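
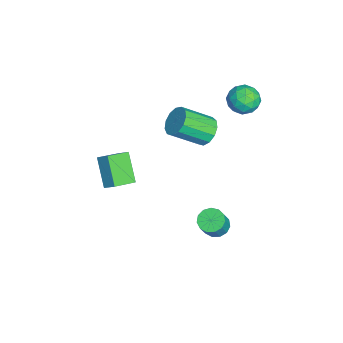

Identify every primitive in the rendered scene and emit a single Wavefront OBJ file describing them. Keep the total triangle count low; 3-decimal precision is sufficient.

v -1.592 -4.396 -2.89
v -2.789 -4.798 -1.621
v -2.381 -3.417 -3.323
v -3.578 -3.819 -2.055
v -1.202 -3.841 -2.345
v -2.399 -4.243 -1.077
v -1.991 -2.862 -2.779
v -3.188 -3.264 -1.51
v -2.927 0.588 0.584
v -2.182 0.454 0.176
v -1.847 -1.062 1.289
v -2.593 -0.928 1.696
v -2.083 0.748 0.548
v -1.748 -0.767 1.661
v -2.253 0.992 0.931
v -1.918 -0.523 2.044
v -2.636 1.108 1.204
v -2.302 -0.408 2.317
v -3.113 1.058 1.279
v -2.778 -0.458 2.392
v -3.53 0.859 1.134
v -3.195 -0.657 2.247
v -3.756 0.574 0.814
v -3.421 -0.942 1.927
v -3.719 0.293 0.421
v -3.384 -1.222 1.534
v -3.431 0.106 0.079
v -3.096 -1.409 1.192
v -2.983 0.072 -0.102
v -2.648 -1.444 1.011
v -2.517 0.202 -0.066
v -2.182 -1.314 1.047
v -3.408 2.743 3.708
v -2.593 2.798 4.071
v -2.887 1.882 2.669
v -2.072 1.937 3.032
v -2.722 1.495 3.457
v -3.044 2.026 4.099
v -2.436 2.654 2.641
v -2.758 3.185 3.283
v -1.992 2.742 3.411
v -2.169 2.026 3.916
v -3.311 2.654 2.824
v -3.488 1.938 3.329
v -3.046 2.846 3.981
v -2.434 1.834 2.759
v -2.816 1.574 3.009
v -2.337 1.606 3.222
v -3.311 2.392 3.998
v -2.832 2.425 4.211
v -2.908 1.659 3.85
v -2.648 2.255 2.529
v -2.169 2.288 2.742
v -3.143 3.074 3.518
v -2.664 3.106 3.731
v -2.572 3.021 2.89
v -2.214 2.845 3.806
v -1.908 2.34 3.195
v -2.122 2.761 2.966
v -2.311 3.073 3.343
v -2.318 2.424 4.103
v -2.012 1.919 3.492
v -2.394 1.659 3.742
v -2.583 1.971 4.119
v -1.965 2.392 3.715
v -3.468 2.761 3.248
v -3.162 2.256 2.637
v -2.897 2.709 2.621
v -3.086 3.021 2.998
v -3.572 2.34 3.545
v -3.266 1.835 2.934
v -3.169 1.607 3.397
v -3.358 1.919 3.774
v -3.515 2.288 3.025
v 2.19 1.16 -1.629
v 2.619 1.671 -1.757
v 3.22 1.432 -0.699
v 2.79 0.92 -0.571
v 2.328 1.821 -1.558
v 2.929 1.582 -0.5
v 1.994 1.762 -1.382
v 2.595 1.523 -0.324
v 1.721 1.511 -1.283
v 2.322 1.272 -0.225
v 1.597 1.149 -1.295
v 2.198 0.91 -0.237
v 1.661 0.79 -1.413
v 2.262 0.551 -0.355
v 1.893 0.548 -1.599
v 2.494 0.309 -0.541
v 2.219 0.501 -1.795
v 2.82 0.262 -0.737
v 2.536 0.662 -1.938
v 3.137 0.423 -0.88
v 2.742 0.982 -1.983
v 3.343 0.743 -0.925
v 2.773 1.358 -1.916
v 3.374 1.119 -0.858
f 2 4 1
f 5 2 1
f 1 4 3
f 3 5 1
f 2 8 4
f 6 2 5
f 6 8 2
f 4 8 3
f 7 5 3
f 3 8 7
f 7 6 5
f 8 6 7
f 10 9 13
f 10 13 11
f 11 13 14
f 11 14 12
f 13 9 15
f 13 15 14
f 14 15 16
f 14 16 12
f 15 9 17
f 15 17 16
f 16 17 18
f 16 18 12
f 17 9 19
f 17 19 18
f 18 19 20
f 18 20 12
f 19 9 21
f 19 21 20
f 20 21 22
f 20 22 12
f 21 9 23
f 21 23 22
f 22 23 24
f 22 24 12
f 23 9 25
f 23 25 24
f 24 25 26
f 24 26 12
f 25 9 27
f 25 27 26
f 26 27 28
f 26 28 12
f 27 9 29
f 27 29 28
f 28 29 30
f 28 30 12
f 29 9 31
f 29 31 30
f 30 31 32
f 30 32 12
f 31 9 10
f 31 10 32
f 32 10 11
f 32 11 12
f 33 70 49
f 70 44 73
f 49 73 38
f 70 73 49
f 33 49 45
f 49 38 50
f 45 50 34
f 49 50 45
f 33 45 54
f 45 34 55
f 54 55 40
f 45 55 54
f 33 54 66
f 54 40 69
f 66 69 43
f 54 69 66
f 33 66 70
f 66 43 74
f 70 74 44
f 66 74 70
f 34 50 61
f 50 38 64
f 61 64 42
f 50 64 61
f 38 73 51
f 73 44 72
f 51 72 37
f 73 72 51
f 44 74 71
f 74 43 67
f 71 67 35
f 74 67 71
f 43 69 68
f 69 40 56
f 68 56 39
f 69 56 68
f 40 55 60
f 55 34 57
f 60 57 41
f 55 57 60
f 36 62 48
f 62 42 63
f 48 63 37
f 62 63 48
f 36 48 46
f 48 37 47
f 46 47 35
f 48 47 46
f 36 46 53
f 46 35 52
f 53 52 39
f 46 52 53
f 36 53 58
f 53 39 59
f 58 59 41
f 53 59 58
f 36 58 62
f 58 41 65
f 62 65 42
f 58 65 62
f 37 63 51
f 63 42 64
f 51 64 38
f 63 64 51
f 35 47 71
f 47 37 72
f 71 72 44
f 47 72 71
f 39 52 68
f 52 35 67
f 68 67 43
f 52 67 68
f 41 59 60
f 59 39 56
f 60 56 40
f 59 56 60
f 42 65 61
f 65 41 57
f 61 57 34
f 65 57 61
f 76 75 79
f 76 79 77
f 77 79 80
f 77 80 78
f 79 75 81
f 79 81 80
f 80 81 82
f 80 82 78
f 81 75 83
f 81 83 82
f 82 83 84
f 82 84 78
f 83 75 85
f 83 85 84
f 84 85 86
f 84 86 78
f 85 75 87
f 85 87 86
f 86 87 88
f 86 88 78
f 87 75 89
f 87 89 88
f 88 89 90
f 88 90 78
f 89 75 91
f 89 91 90
f 90 91 92
f 90 92 78
f 91 75 93
f 91 93 92
f 92 93 94
f 92 94 78
f 93 75 95
f 93 95 94
f 94 95 96
f 94 96 78
f 95 75 97
f 95 97 96
f 96 97 98
f 96 98 78
f 97 75 76
f 97 76 98
f 98 76 77
f 98 77 78



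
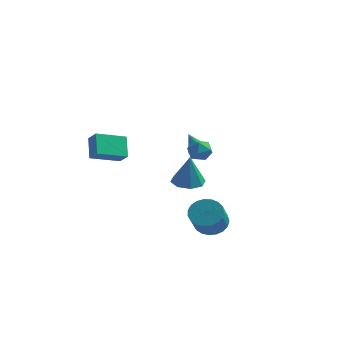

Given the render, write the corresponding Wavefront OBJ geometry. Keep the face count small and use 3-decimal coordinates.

v -1.856 3.21 -1.042
v -1.12 3.778 -1.062
v -1.544 2.87 0.842
v -1.724 4.119 -0.9
v -2.405 3.927 -0.822
v -2.764 3.315 -0.873
v -2.592 2.641 -1.023
v -1.988 2.3 -1.184
v -1.307 2.492 -1.262
v -0.948 3.104 -1.212
v 2.33 -3.064 3.986
v 2.971 -3.235 3.784
v 2.109 -4.145 4.196
v 2.75 -4.316 3.994
v 2.655 -3.959 4.582
v 2.792 -3.291 4.452
v 2.288 -4.089 3.528
v 2.425 -3.421 3.398
v 2.946 -3.868 3.501
v 3.172 -3.788 4.152
v 1.908 -3.592 3.828
v 2.134 -3.512 4.479
v 0.84 -0.634 2.85
v 1.138 -0.192 3.021
v 0.24 -0.586 3.77
v 0.894 -0.077 2.856
v 0.634 -0.139 2.689
v 0.439 -0.359 2.573
v 0.371 -0.665 2.545
v 0.453 -0.963 2.614
v 0.657 -1.155 2.758
v 0.92 -1.183 2.93
v 1.157 -1.036 3.078
v 1.294 -0.762 3.153
v 1.287 -0.447 3.131
v -4.827 -1.818 3.036
v -4.194 -2.124 3.549
v -3.832 -0.499 2.595
v -3.199 -0.805 3.108
v -4.321 -2.555 1.972
v -3.688 -2.861 2.485
v -3.326 -1.236 1.531
v -2.693 -1.542 2.044
v 2.139 -1.738 -1.473
v 2.494 -1.126 -0.916
v 2.835 -2.33 0.19
v 2.481 -2.942 -0.367
v 2.135 -1.13 -0.81
v 2.476 -2.334 0.296
v 1.777 -1.239 -0.818
v 2.118 -2.443 0.288
v 1.482 -1.434 -0.939
v 1.823 -2.638 0.167
v 1.3 -1.682 -1.153
v 1.641 -2.886 -0.047
v 1.264 -1.939 -1.422
v 1.605 -3.143 -0.316
v 1.379 -2.162 -1.7
v 1.72 -3.366 -0.594
v 1.625 -2.312 -1.939
v 1.966 -3.515 -0.832
v 1.961 -2.362 -2.097
v 2.302 -3.566 -0.991
v 2.327 -2.304 -2.147
v 2.668 -3.508 -1.041
v 2.661 -2.149 -2.081
v 3.002 -3.353 -0.975
v 2.905 -1.922 -1.91
v 3.246 -3.126 -0.803
v 3.016 -1.664 -1.663
v 3.357 -2.868 -0.557
v 2.976 -1.418 -1.383
v 3.317 -2.622 -0.277
v 2.791 -1.228 -1.119
v 3.132 -2.432 -0.013
f 2 1 4
f 2 4 3
f 4 1 5
f 4 5 3
f 5 1 6
f 5 6 3
f 6 1 7
f 6 7 3
f 7 1 8
f 7 8 3
f 8 1 9
f 8 9 3
f 9 1 10
f 9 10 3
f 10 1 2
f 10 2 3
f 11 22 16
f 11 16 12
f 11 12 18
f 11 18 21
f 11 21 22
f 12 16 20
f 16 22 15
f 22 21 13
f 21 18 17
f 18 12 19
f 14 20 15
f 14 15 13
f 14 13 17
f 14 17 19
f 14 19 20
f 15 20 16
f 13 15 22
f 17 13 21
f 19 17 18
f 20 19 12
f 24 23 26
f 24 26 25
f 26 23 27
f 26 27 25
f 27 23 28
f 27 28 25
f 28 23 29
f 28 29 25
f 29 23 30
f 29 30 25
f 30 23 31
f 30 31 25
f 31 23 32
f 31 32 25
f 32 23 33
f 32 33 25
f 33 23 34
f 33 34 25
f 34 23 35
f 34 35 25
f 35 23 24
f 35 24 25
f 37 39 36
f 40 37 36
f 36 39 38
f 38 40 36
f 37 43 39
f 41 37 40
f 41 43 37
f 39 43 38
f 42 40 38
f 38 43 42
f 42 41 40
f 43 41 42
f 45 44 48
f 45 48 46
f 46 48 49
f 46 49 47
f 48 44 50
f 48 50 49
f 49 50 51
f 49 51 47
f 50 44 52
f 50 52 51
f 51 52 53
f 51 53 47
f 52 44 54
f 52 54 53
f 53 54 55
f 53 55 47
f 54 44 56
f 54 56 55
f 55 56 57
f 55 57 47
f 56 44 58
f 56 58 57
f 57 58 59
f 57 59 47
f 58 44 60
f 58 60 59
f 59 60 61
f 59 61 47
f 60 44 62
f 60 62 61
f 61 62 63
f 61 63 47
f 62 44 64
f 62 64 63
f 63 64 65
f 63 65 47
f 64 44 66
f 64 66 65
f 65 66 67
f 65 67 47
f 66 44 68
f 66 68 67
f 67 68 69
f 67 69 47
f 68 44 70
f 68 70 69
f 69 70 71
f 69 71 47
f 70 44 72
f 70 72 71
f 71 72 73
f 71 73 47
f 72 44 74
f 72 74 73
f 73 74 75
f 73 75 47
f 74 44 45
f 74 45 75
f 75 45 46
f 75 46 47



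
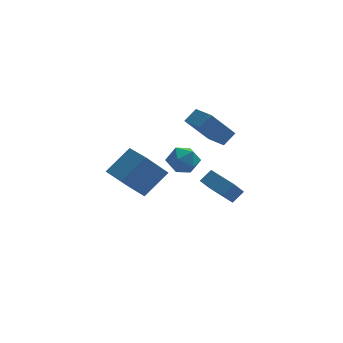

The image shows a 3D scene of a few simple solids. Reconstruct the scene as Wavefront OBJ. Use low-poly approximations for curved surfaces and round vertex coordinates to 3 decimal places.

v 0.672 3.886 -2.495
v 1.269 4.271 -1.878
v 1.204 4.651 -3.486
v 1.801 5.035 -2.869
v 1.879 2.585 -2.851
v 2.476 2.969 -2.234
v 2.411 3.349 -3.842
v 3.008 3.734 -3.225
v 1.101 1.426 1.96
v -0.116 0.807 3.555
v 1.681 1.891 2.583
v 0.464 1.271 4.179
v 1.876 0.269 2.101
v 0.659 -0.351 3.697
v 2.456 0.733 2.725
v 1.239 0.114 4.32
v -0.61 -2.566 1.941
v 0.135 -2.084 2.203
v -0.395 -3.516 3.077
v 0.35 -3.034 3.339
v -0.494 -2.667 3.43
v -0.627 -2.079 2.728
v 0.367 -3.521 2.552
v 0.234 -2.933 1.85
v 0.739 -2.674 2.581
v 0.207 -2.146 3.123
v -0.467 -3.454 2.157
v -0.999 -2.926 2.699
v -2.96 0.651 -1.176
v -4.083 0.031 0.266
v -1.774 1.462 0.098
v -2.897 0.842 1.539
v -2.103 -0.722 -1.099
v -3.226 -1.342 0.342
v -0.917 0.089 0.174
v -2.04 -0.531 1.616
f 2 4 1
f 5 2 1
f 1 4 3
f 3 5 1
f 2 8 4
f 6 2 5
f 6 8 2
f 4 8 3
f 7 5 3
f 3 8 7
f 7 6 5
f 8 6 7
f 10 12 9
f 13 10 9
f 9 12 11
f 11 13 9
f 10 16 12
f 14 10 13
f 14 16 10
f 12 16 11
f 15 13 11
f 11 16 15
f 15 14 13
f 16 14 15
f 17 28 22
f 17 22 18
f 17 18 24
f 17 24 27
f 17 27 28
f 18 22 26
f 22 28 21
f 28 27 19
f 27 24 23
f 24 18 25
f 20 26 21
f 20 21 19
f 20 19 23
f 20 23 25
f 20 25 26
f 21 26 22
f 19 21 28
f 23 19 27
f 25 23 24
f 26 25 18
f 30 32 29
f 33 30 29
f 29 32 31
f 31 33 29
f 30 36 32
f 34 30 33
f 34 36 30
f 32 36 31
f 35 33 31
f 31 36 35
f 35 34 33
f 36 34 35



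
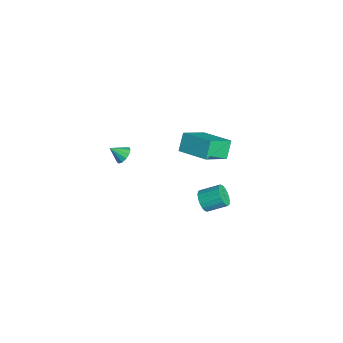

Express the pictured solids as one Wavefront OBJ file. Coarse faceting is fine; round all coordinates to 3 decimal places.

v 2.951 2.422 2.726
v 3.675 0.999 3.847
v 2.327 2.856 3.68
v 3.05 1.433 4.801
v 4.47 3.567 3.199
v 5.193 2.144 4.32
v 3.845 4.001 4.153
v 4.569 2.578 5.274
v 1.898 2.979 -3.687
v 2.507 3.038 -4.121
v 2.83 4.22 -3.508
v 2.222 4.161 -3.073
v 2.272 3.195 -4.3
v 2.596 4.377 -3.686
v 1.964 3.309 -4.357
v 2.287 4.491 -3.743
v 1.643 3.358 -4.281
v 1.966 4.54 -3.668
v 1.372 3.332 -4.088
v 1.695 4.513 -3.474
v 1.205 3.236 -3.815
v 1.529 4.417 -3.202
v 1.176 3.089 -3.517
v 1.499 4.27 -2.903
v 1.29 2.92 -3.252
v 1.613 4.102 -2.639
v 1.524 2.763 -3.074
v 1.848 3.945 -2.46
v 1.833 2.649 -3.017
v 2.156 3.831 -2.403
v 2.154 2.6 -3.092
v 2.477 3.782 -2.479
v 2.425 2.627 -3.286
v 2.748 3.808 -2.672
v 2.591 2.723 -3.558
v 2.915 3.904 -2.945
v 2.621 2.87 -3.857
v 2.944 4.051 -3.243
v -0.474 -1.209 -0.367
v -0.099 -0.963 0.075
v -0.746 -1.971 0.287
v -0.418 -0.812 0.119
v -0.754 -0.787 0.008
v -1.002 -0.897 -0.222
v -1.082 -1.105 -0.498
v -0.969 -1.347 -0.732
v -0.699 -1.545 -0.851
v -0.358 -1.636 -0.816
v -0.054 -1.592 -0.638
v 0.117 -1.427 -0.375
v 0.1 -1.192 -0.109
f 2 4 1
f 5 2 1
f 1 4 3
f 3 5 1
f 2 8 4
f 6 2 5
f 6 8 2
f 4 8 3
f 7 5 3
f 3 8 7
f 7 6 5
f 8 6 7
f 10 9 13
f 10 13 11
f 11 13 14
f 11 14 12
f 13 9 15
f 13 15 14
f 14 15 16
f 14 16 12
f 15 9 17
f 15 17 16
f 16 17 18
f 16 18 12
f 17 9 19
f 17 19 18
f 18 19 20
f 18 20 12
f 19 9 21
f 19 21 20
f 20 21 22
f 20 22 12
f 21 9 23
f 21 23 22
f 22 23 24
f 22 24 12
f 23 9 25
f 23 25 24
f 24 25 26
f 24 26 12
f 25 9 27
f 25 27 26
f 26 27 28
f 26 28 12
f 27 9 29
f 27 29 28
f 28 29 30
f 28 30 12
f 29 9 31
f 29 31 30
f 30 31 32
f 30 32 12
f 31 9 33
f 31 33 32
f 32 33 34
f 32 34 12
f 33 9 35
f 33 35 34
f 34 35 36
f 34 36 12
f 35 9 37
f 35 37 36
f 36 37 38
f 36 38 12
f 37 9 10
f 37 10 38
f 38 10 11
f 38 11 12
f 40 39 42
f 40 42 41
f 42 39 43
f 42 43 41
f 43 39 44
f 43 44 41
f 44 39 45
f 44 45 41
f 45 39 46
f 45 46 41
f 46 39 47
f 46 47 41
f 47 39 48
f 47 48 41
f 48 39 49
f 48 49 41
f 49 39 50
f 49 50 41
f 50 39 51
f 50 51 41
f 51 39 40
f 51 40 41



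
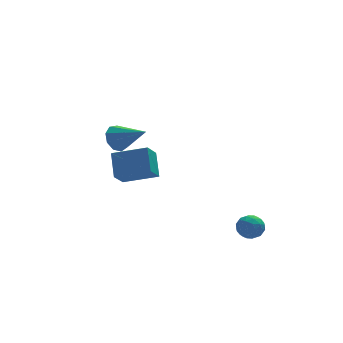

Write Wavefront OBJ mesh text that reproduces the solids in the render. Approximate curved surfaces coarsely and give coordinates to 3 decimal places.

v -3.898 -0.033 2.956
v -3.236 0.379 2.643
v -2.702 -1.247 3.884
v -3.392 0.61 3.145
v -3.784 0.54 3.559
v -4.23 0.202 3.691
v -4.52 -0.246 3.479
v -4.519 -0.595 3.022
v -4.227 -0.68 2.534
v -3.781 -0.463 2.244
v -3.39 -0.045 2.287
v 1.959 -2.563 -2.13
v 2.682 -2.783 -2.315
v 1.538 -3.717 -2.405
v 2.261 -3.937 -2.59
v 2.079 -3.785 -1.849
v 2.339 -3.071 -1.679
v 1.881 -3.429 -3.041
v 2.141 -2.715 -2.871
v 2.634 -3.318 -2.878
v 2.756 -3.538 -2.142
v 1.464 -2.962 -2.578
v 1.586 -3.182 -1.842
v 2.358 -2.572 -2.198
v 1.862 -3.928 -2.522
v 1.755 -3.839 -2.086
v 2.18 -3.968 -2.195
v 2.156 -2.741 -1.824
v 2.581 -2.87 -1.934
v 2.226 -3.459 -1.66
v 1.639 -3.63 -2.786
v 2.064 -3.759 -2.896
v 2.04 -2.532 -2.525
v 2.465 -2.661 -2.634
v 1.994 -3.041 -3.06
v 2.754 -3.015 -2.638
v 2.507 -3.693 -2.8
v 2.283 -3.395 -3.065
v 2.436 -2.975 -2.965
v 2.826 -3.145 -2.206
v 2.578 -3.823 -2.367
v 2.471 -3.733 -1.932
v 2.624 -3.314 -1.832
v 2.798 -3.459 -2.537
v 1.642 -2.677 -2.353
v 1.394 -3.355 -2.514
v 1.596 -3.186 -2.888
v 1.749 -2.767 -2.788
v 1.713 -2.807 -1.92
v 1.466 -3.485 -2.082
v 1.784 -3.525 -1.755
v 1.937 -3.105 -1.655
v 1.422 -3.041 -2.183
v -1.829 1.763 -0.586
v -1.741 2.922 0.556
v -3.611 2.466 -1.162
v -3.523 3.625 -0.02
v -1.197 2.615 -1.5
v -1.109 3.774 -0.358
v -2.979 3.318 -2.076
v -2.891 4.477 -0.934
f 2 1 4
f 2 4 3
f 4 1 5
f 4 5 3
f 5 1 6
f 5 6 3
f 6 1 7
f 6 7 3
f 7 1 8
f 7 8 3
f 8 1 9
f 8 9 3
f 9 1 10
f 9 10 3
f 10 1 11
f 10 11 3
f 11 1 2
f 11 2 3
f 12 49 28
f 49 23 52
f 28 52 17
f 49 52 28
f 12 28 24
f 28 17 29
f 24 29 13
f 28 29 24
f 12 24 33
f 24 13 34
f 33 34 19
f 24 34 33
f 12 33 45
f 33 19 48
f 45 48 22
f 33 48 45
f 12 45 49
f 45 22 53
f 49 53 23
f 45 53 49
f 13 29 40
f 29 17 43
f 40 43 21
f 29 43 40
f 17 52 30
f 52 23 51
f 30 51 16
f 52 51 30
f 23 53 50
f 53 22 46
f 50 46 14
f 53 46 50
f 22 48 47
f 48 19 35
f 47 35 18
f 48 35 47
f 19 34 39
f 34 13 36
f 39 36 20
f 34 36 39
f 15 41 27
f 41 21 42
f 27 42 16
f 41 42 27
f 15 27 25
f 27 16 26
f 25 26 14
f 27 26 25
f 15 25 32
f 25 14 31
f 32 31 18
f 25 31 32
f 15 32 37
f 32 18 38
f 37 38 20
f 32 38 37
f 15 37 41
f 37 20 44
f 41 44 21
f 37 44 41
f 16 42 30
f 42 21 43
f 30 43 17
f 42 43 30
f 14 26 50
f 26 16 51
f 50 51 23
f 26 51 50
f 18 31 47
f 31 14 46
f 47 46 22
f 31 46 47
f 20 38 39
f 38 18 35
f 39 35 19
f 38 35 39
f 21 44 40
f 44 20 36
f 40 36 13
f 44 36 40
f 55 57 54
f 58 55 54
f 54 57 56
f 56 58 54
f 55 61 57
f 59 55 58
f 59 61 55
f 57 61 56
f 60 58 56
f 56 61 60
f 60 59 58
f 61 59 60



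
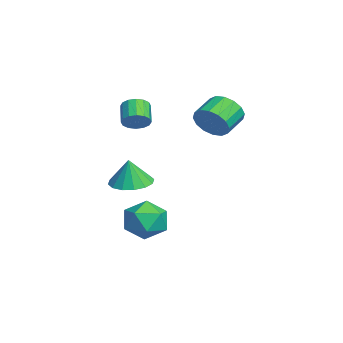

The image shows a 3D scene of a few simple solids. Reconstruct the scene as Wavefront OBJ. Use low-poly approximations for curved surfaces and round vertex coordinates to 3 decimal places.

v 3.345 -3.868 -0.815
v 4.201 -3.842 -0.894
v 3.455 -3.972 0.335
v 4.077 -3.417 -0.844
v 3.757 -3.114 -0.786
v 3.326 -3.012 -0.736
v 2.901 -3.14 -0.707
v 2.594 -3.463 -0.707
v 2.489 -3.895 -0.736
v 2.614 -4.319 -0.786
v 2.934 -4.623 -0.844
v 3.365 -4.725 -0.894
v 3.79 -4.597 -0.923
v 4.096 -4.273 -0.923
v 1.858 -2.379 -3.02
v 2.571 -2.45 -3.716
v 1.809 -3.99 -2.904
v 2.522 -4.061 -3.6
v 2.741 -3.694 -2.698
v 2.771 -2.698 -2.769
v 1.609 -3.742 -3.851
v 1.639 -2.746 -3.922
v 2.417 -3.293 -4.23
v 3.116 -3.263 -3.517
v 1.264 -3.177 -3.103
v 1.963 -3.147 -2.39
v -1.05 -3.229 0.678
v -0.762 -3.545 1.099
v -1.583 -3.487 1.703
v -1.87 -3.171 1.282
v -0.695 -3.249 1.162
v -1.515 -3.19 1.765
v -0.723 -2.947 1.095
v -1.543 -2.888 1.698
v -0.839 -2.72 0.916
v -1.659 -2.662 1.52
v -1.011 -2.631 0.674
v -1.831 -2.572 1.277
v -1.193 -2.701 0.432
v -2.013 -2.643 1.036
v -1.337 -2.913 0.257
v -2.158 -2.855 0.861
v -1.405 -3.21 0.195
v -2.225 -3.151 0.798
v -1.377 -3.512 0.262
v -2.197 -3.453 0.865
v -1.261 -3.738 0.44
v -2.081 -3.68 1.044
v -1.089 -3.828 0.683
v -1.909 -3.769 1.286
v -0.907 -3.757 0.924
v -1.727 -3.699 1.528
v 0.163 -0.449 0.926
v 0.715 -0.242 1.511
v -0.052 0.476 1.979
v -0.603 0.269 1.394
v 0.781 0.038 1.191
v 0.014 0.756 1.659
v 0.682 0.187 0.801
v -0.085 0.905 1.269
v 0.444 0.165 0.444
v -0.323 0.883 0.912
v 0.131 -0.021 0.216
v -0.636 0.697 0.684
v -0.174 -0.321 0.178
v -0.94 0.396 0.646
v -0.388 -0.656 0.341
v -1.155 0.062 0.809
v -0.454 -0.936 0.661
v -1.221 -0.218 1.129
v -0.355 -1.085 1.051
v -1.122 -0.367 1.519
v -0.117 -1.063 1.408
v -0.884 -0.345 1.876
v 0.196 -0.877 1.636
v -0.571 -0.159 2.104
v 0.5 -0.576 1.674
v -0.266 0.141 2.142
f 2 1 4
f 2 4 3
f 4 1 5
f 4 5 3
f 5 1 6
f 5 6 3
f 6 1 7
f 6 7 3
f 7 1 8
f 7 8 3
f 8 1 9
f 8 9 3
f 9 1 10
f 9 10 3
f 10 1 11
f 10 11 3
f 11 1 12
f 11 12 3
f 12 1 13
f 12 13 3
f 13 1 14
f 13 14 3
f 14 1 2
f 14 2 3
f 15 26 20
f 15 20 16
f 15 16 22
f 15 22 25
f 15 25 26
f 16 20 24
f 20 26 19
f 26 25 17
f 25 22 21
f 22 16 23
f 18 24 19
f 18 19 17
f 18 17 21
f 18 21 23
f 18 23 24
f 19 24 20
f 17 19 26
f 21 17 25
f 23 21 22
f 24 23 16
f 28 27 31
f 28 31 29
f 29 31 32
f 29 32 30
f 31 27 33
f 31 33 32
f 32 33 34
f 32 34 30
f 33 27 35
f 33 35 34
f 34 35 36
f 34 36 30
f 35 27 37
f 35 37 36
f 36 37 38
f 36 38 30
f 37 27 39
f 37 39 38
f 38 39 40
f 38 40 30
f 39 27 41
f 39 41 40
f 40 41 42
f 40 42 30
f 41 27 43
f 41 43 42
f 42 43 44
f 42 44 30
f 43 27 45
f 43 45 44
f 44 45 46
f 44 46 30
f 45 27 47
f 45 47 46
f 46 47 48
f 46 48 30
f 47 27 49
f 47 49 48
f 48 49 50
f 48 50 30
f 49 27 51
f 49 51 50
f 50 51 52
f 50 52 30
f 51 27 28
f 51 28 52
f 52 28 29
f 52 29 30
f 54 53 57
f 54 57 55
f 55 57 58
f 55 58 56
f 57 53 59
f 57 59 58
f 58 59 60
f 58 60 56
f 59 53 61
f 59 61 60
f 60 61 62
f 60 62 56
f 61 53 63
f 61 63 62
f 62 63 64
f 62 64 56
f 63 53 65
f 63 65 64
f 64 65 66
f 64 66 56
f 65 53 67
f 65 67 66
f 66 67 68
f 66 68 56
f 67 53 69
f 67 69 68
f 68 69 70
f 68 70 56
f 69 53 71
f 69 71 70
f 70 71 72
f 70 72 56
f 71 53 73
f 71 73 72
f 72 73 74
f 72 74 56
f 73 53 75
f 73 75 74
f 74 75 76
f 74 76 56
f 75 53 77
f 75 77 76
f 76 77 78
f 76 78 56
f 77 53 54
f 77 54 78
f 78 54 55
f 78 55 56



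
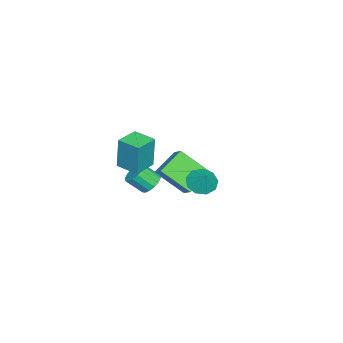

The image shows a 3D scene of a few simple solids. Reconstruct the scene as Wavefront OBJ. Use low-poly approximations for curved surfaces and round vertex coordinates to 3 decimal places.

v 2.857 -2.108 0.995
v 2.879 -2.01 2.742
v 3.266 -1.014 0.928
v 3.288 -0.916 2.675
v 3.972 -2.524 1.005
v 3.994 -2.426 2.752
v 4.381 -1.43 0.938
v 4.403 -1.332 2.685
v 0.089 -2.136 -2.732
v 0.736 -2.013 -2.775
v 0.938 -2.801 -1.991
v 0.291 -2.924 -1.948
v 0.622 -1.801 -2.532
v 0.824 -2.589 -1.748
v 0.364 -1.679 -2.343
v 0.566 -2.467 -1.559
v 0.034 -1.679 -2.259
v 0.235 -2.468 -1.475
v -0.283 -1.802 -2.301
v -0.081 -2.59 -1.517
v -0.499 -2.014 -2.458
v -0.297 -2.802 -1.674
v -0.558 -2.259 -2.689
v -0.356 -3.047 -1.905
v -0.444 -2.471 -2.932
v -0.242 -3.259 -2.148
v -0.186 -2.593 -3.121
v 0.016 -3.381 -2.337
v 0.145 -2.592 -3.205
v 0.346 -3.381 -2.421
v 0.461 -2.47 -3.163
v 0.663 -3.258 -2.379
v 0.677 -2.258 -3.006
v 0.879 -3.046 -2.222
v -2.306 -1.22 -4.826
v -2.297 -2.738 -3.586
v -3.545 -0.574 -4.025
v -3.536 -2.092 -2.786
v -1.584 -0.668 -4.154
v -1.575 -2.186 -2.915
v -2.823 -0.022 -3.354
v -2.814 -1.54 -2.114
v 2.626 1.121 -0.238
v 3.283 1.002 -0.621
v 3.154 1.479 0.558
v 3.102 1.487 -0.719
v 2.698 1.8 -0.592
v 2.26 1.796 -0.299
v 1.994 1.475 0.022
v 2.023 0.989 0.222
v 2.334 0.564 0.207
v 2.782 0.4 -0.016
v 3.157 0.573 -0.343
f 2 4 1
f 5 2 1
f 1 4 3
f 3 5 1
f 2 8 4
f 6 2 5
f 6 8 2
f 4 8 3
f 7 5 3
f 3 8 7
f 7 6 5
f 8 6 7
f 10 9 13
f 10 13 11
f 11 13 14
f 11 14 12
f 13 9 15
f 13 15 14
f 14 15 16
f 14 16 12
f 15 9 17
f 15 17 16
f 16 17 18
f 16 18 12
f 17 9 19
f 17 19 18
f 18 19 20
f 18 20 12
f 19 9 21
f 19 21 20
f 20 21 22
f 20 22 12
f 21 9 23
f 21 23 22
f 22 23 24
f 22 24 12
f 23 9 25
f 23 25 24
f 24 25 26
f 24 26 12
f 25 9 27
f 25 27 26
f 26 27 28
f 26 28 12
f 27 9 29
f 27 29 28
f 28 29 30
f 28 30 12
f 29 9 31
f 29 31 30
f 30 31 32
f 30 32 12
f 31 9 33
f 31 33 32
f 32 33 34
f 32 34 12
f 33 9 10
f 33 10 34
f 34 10 11
f 34 11 12
f 36 38 35
f 39 36 35
f 35 38 37
f 37 39 35
f 36 42 38
f 40 36 39
f 40 42 36
f 38 42 37
f 41 39 37
f 37 42 41
f 41 40 39
f 42 40 41
f 44 43 46
f 44 46 45
f 46 43 47
f 46 47 45
f 47 43 48
f 47 48 45
f 48 43 49
f 48 49 45
f 49 43 50
f 49 50 45
f 50 43 51
f 50 51 45
f 51 43 52
f 51 52 45
f 52 43 53
f 52 53 45
f 53 43 44
f 53 44 45



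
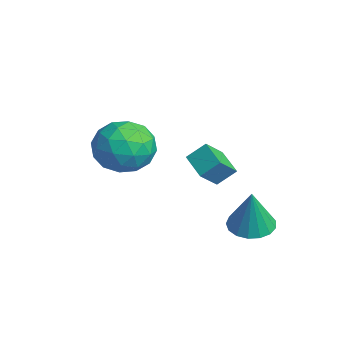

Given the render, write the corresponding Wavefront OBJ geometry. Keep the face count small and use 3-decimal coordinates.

v 1.588 3.021 -0.971
v 2.324 3.422 -1.112
v 2.012 2.859 0.771
v 2.066 3.723 -1.021
v 1.698 3.863 -0.919
v 1.305 3.81 -0.828
v 0.976 3.576 -0.771
v 0.789 3.215 -0.759
v 0.784 2.81 -0.795
v 0.964 2.453 -0.872
v 1.287 2.227 -0.972
v 1.679 2.182 -1.071
v 2.05 2.33 -1.148
v 2.316 2.636 -1.184
v 2.415 3.03 -1.171
v -3.246 2.943 -0.708
v -2.863 2.181 0.064
v -3.116 3.644 -0.08
v -2.733 2.882 0.691
v -2.127 3.098 -1.111
v -1.744 2.336 -0.34
v -1.997 3.799 -0.484
v -1.614 3.037 0.288
v -1.642 -0.357 2.559
v -0.686 0.331 2.538
v -0.594 -1.831 1.962
v 0.362 -1.143 1.941
v -0.128 -1.439 2.97
v -0.776 -0.527 3.339
v -0.504 -0.973 1.161
v -1.152 -0.061 1.53
v 0.017 -0.049 1.674
v 0.249 -0.337 2.792
v -1.529 -1.163 1.708
v -1.297 -1.451 2.826
v -1.256 0.117 2.601
v -0.024 -1.617 1.899
v -0.312 -1.79 2.504
v 0.25 -1.386 2.491
v -1.309 -0.388 3.072
v -0.747 0.016 3.06
v -0.419 -1.024 3.313
v -0.533 -1.516 1.44
v 0.029 -1.112 1.428
v -1.53 -0.114 2.009
v -0.968 0.29 1.996
v -0.861 -0.476 1.187
v -0.281 0.297 2.081
v 0.335 -0.569 1.73
v -0.174 -0.469 1.271
v -0.555 0.067 1.488
v -0.145 0.128 2.738
v 0.472 -0.739 2.387
v 0.183 -0.912 2.992
v -0.197 -0.377 3.209
v 0.269 -0.096 2.23
v -1.752 -0.761 2.113
v -1.135 -1.628 1.762
v -1.083 -1.123 1.291
v -1.463 -0.588 1.508
v -1.615 -0.931 2.77
v -0.999 -1.797 2.419
v -0.725 -1.567 3.012
v -1.106 -1.031 3.229
v -1.549 -1.404 2.27
f 2 1 4
f 2 4 3
f 4 1 5
f 4 5 3
f 5 1 6
f 5 6 3
f 6 1 7
f 6 7 3
f 7 1 8
f 7 8 3
f 8 1 9
f 8 9 3
f 9 1 10
f 9 10 3
f 10 1 11
f 10 11 3
f 11 1 12
f 11 12 3
f 12 1 13
f 12 13 3
f 13 1 14
f 13 14 3
f 14 1 15
f 14 15 3
f 15 1 2
f 15 2 3
f 17 19 16
f 20 17 16
f 16 19 18
f 18 20 16
f 17 23 19
f 21 17 20
f 21 23 17
f 19 23 18
f 22 20 18
f 18 23 22
f 22 21 20
f 23 21 22
f 24 61 40
f 61 35 64
f 40 64 29
f 61 64 40
f 24 40 36
f 40 29 41
f 36 41 25
f 40 41 36
f 24 36 45
f 36 25 46
f 45 46 31
f 36 46 45
f 24 45 57
f 45 31 60
f 57 60 34
f 45 60 57
f 24 57 61
f 57 34 65
f 61 65 35
f 57 65 61
f 25 41 52
f 41 29 55
f 52 55 33
f 41 55 52
f 29 64 42
f 64 35 63
f 42 63 28
f 64 63 42
f 35 65 62
f 65 34 58
f 62 58 26
f 65 58 62
f 34 60 59
f 60 31 47
f 59 47 30
f 60 47 59
f 31 46 51
f 46 25 48
f 51 48 32
f 46 48 51
f 27 53 39
f 53 33 54
f 39 54 28
f 53 54 39
f 27 39 37
f 39 28 38
f 37 38 26
f 39 38 37
f 27 37 44
f 37 26 43
f 44 43 30
f 37 43 44
f 27 44 49
f 44 30 50
f 49 50 32
f 44 50 49
f 27 49 53
f 49 32 56
f 53 56 33
f 49 56 53
f 28 54 42
f 54 33 55
f 42 55 29
f 54 55 42
f 26 38 62
f 38 28 63
f 62 63 35
f 38 63 62
f 30 43 59
f 43 26 58
f 59 58 34
f 43 58 59
f 32 50 51
f 50 30 47
f 51 47 31
f 50 47 51
f 33 56 52
f 56 32 48
f 52 48 25
f 56 48 52



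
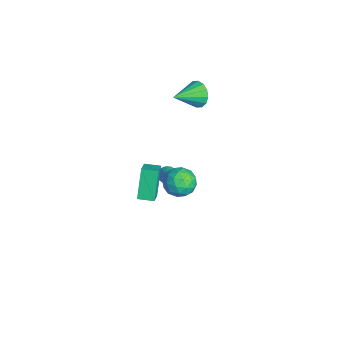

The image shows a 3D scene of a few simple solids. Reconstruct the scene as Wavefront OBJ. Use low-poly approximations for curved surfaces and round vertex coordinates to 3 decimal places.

v -1.975 2.341 -2.508
v -1.582 2.352 -2.878
v -1.165 2.179 -1.652
v -1.613 2.618 -2.798
v -1.742 2.809 -2.641
v -1.932 2.876 -2.447
v -2.135 2.799 -2.271
v -2.294 2.599 -2.157
v -2.368 2.33 -2.138
v -2.337 2.064 -2.218
v -2.209 1.872 -2.376
v -2.018 1.806 -2.569
v -1.816 1.883 -2.746
v -1.656 2.083 -2.859
v -3.397 4.139 2.894
v -2.98 4.028 2.173
v -2.703 2.761 3.506
v -2.717 4.271 2.419
v -2.635 4.478 2.792
v -2.758 4.594 3.193
v -3.052 4.589 3.513
v -3.438 4.462 3.668
v -3.814 4.25 3.615
v -4.077 4.007 3.368
v -4.159 3.8 2.995
v -4.036 3.684 2.594
v -3.742 3.689 2.274
v -3.356 3.815 2.12
v -0.947 0.962 -0.175
v 0.011 0.686 0.436
v -0.679 1.81 -0.212
v 0.279 1.534 0.399
v -0.039 0.606 -1.759
v 0.919 0.33 -1.148
v 0.229 1.454 -1.796
v 1.187 1.178 -1.185
v 3.217 2.438 2.177
v 4.036 2.671 2.482
v 3.064 1.509 3.298
v 3.883 1.742 3.603
v 3.202 2.336 3.637
v 3.297 2.91 2.944
v 3.803 1.27 2.836
v 3.898 1.844 2.143
v 4.398 1.949 2.889
v 4.027 2.608 3.384
v 3.073 1.572 2.396
v 2.702 2.231 2.891
v 3.64 2.636 2.231
v 3.46 1.544 3.549
v 3.06 1.893 3.569
v 3.541 2.03 3.748
v 3.205 2.776 2.503
v 3.687 2.913 2.682
v 3.196 2.717 3.361
v 3.413 1.267 3.098
v 3.895 1.404 3.277
v 3.559 2.15 2.032
v 4.04 2.287 2.211
v 3.904 1.463 2.419
v 4.334 2.348 2.65
v 4.244 1.803 3.308
v 4.198 1.525 2.858
v 4.253 1.862 2.451
v 4.116 2.736 2.941
v 4.026 2.19 3.599
v 3.625 2.539 3.62
v 3.681 2.876 3.213
v 4.329 2.311 3.18
v 3.074 1.99 2.181
v 2.984 1.444 2.839
v 3.419 1.304 2.567
v 3.475 1.641 2.16
v 2.856 2.377 2.472
v 2.766 1.832 3.13
v 2.847 2.318 3.329
v 2.902 2.655 2.922
v 2.771 1.869 2.6
f 2 1 4
f 2 4 3
f 4 1 5
f 4 5 3
f 5 1 6
f 5 6 3
f 6 1 7
f 6 7 3
f 7 1 8
f 7 8 3
f 8 1 9
f 8 9 3
f 9 1 10
f 9 10 3
f 10 1 11
f 10 11 3
f 11 1 12
f 11 12 3
f 12 1 13
f 12 13 3
f 13 1 14
f 13 14 3
f 14 1 2
f 14 2 3
f 16 15 18
f 16 18 17
f 18 15 19
f 18 19 17
f 19 15 20
f 19 20 17
f 20 15 21
f 20 21 17
f 21 15 22
f 21 22 17
f 22 15 23
f 22 23 17
f 23 15 24
f 23 24 17
f 24 15 25
f 24 25 17
f 25 15 26
f 25 26 17
f 26 15 27
f 26 27 17
f 27 15 28
f 27 28 17
f 28 15 16
f 28 16 17
f 30 32 29
f 33 30 29
f 29 32 31
f 31 33 29
f 30 36 32
f 34 30 33
f 34 36 30
f 32 36 31
f 35 33 31
f 31 36 35
f 35 34 33
f 36 34 35
f 37 74 53
f 74 48 77
f 53 77 42
f 74 77 53
f 37 53 49
f 53 42 54
f 49 54 38
f 53 54 49
f 37 49 58
f 49 38 59
f 58 59 44
f 49 59 58
f 37 58 70
f 58 44 73
f 70 73 47
f 58 73 70
f 37 70 74
f 70 47 78
f 74 78 48
f 70 78 74
f 38 54 65
f 54 42 68
f 65 68 46
f 54 68 65
f 42 77 55
f 77 48 76
f 55 76 41
f 77 76 55
f 48 78 75
f 78 47 71
f 75 71 39
f 78 71 75
f 47 73 72
f 73 44 60
f 72 60 43
f 73 60 72
f 44 59 64
f 59 38 61
f 64 61 45
f 59 61 64
f 40 66 52
f 66 46 67
f 52 67 41
f 66 67 52
f 40 52 50
f 52 41 51
f 50 51 39
f 52 51 50
f 40 50 57
f 50 39 56
f 57 56 43
f 50 56 57
f 40 57 62
f 57 43 63
f 62 63 45
f 57 63 62
f 40 62 66
f 62 45 69
f 66 69 46
f 62 69 66
f 41 67 55
f 67 46 68
f 55 68 42
f 67 68 55
f 39 51 75
f 51 41 76
f 75 76 48
f 51 76 75
f 43 56 72
f 56 39 71
f 72 71 47
f 56 71 72
f 45 63 64
f 63 43 60
f 64 60 44
f 63 60 64
f 46 69 65
f 69 45 61
f 65 61 38
f 69 61 65



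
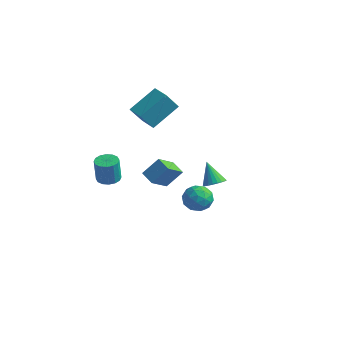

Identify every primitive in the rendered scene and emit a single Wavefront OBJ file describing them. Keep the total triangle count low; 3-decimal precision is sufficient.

v -3.591 -1.34 0.378
v -3.007 -0.904 0.425
v -3.045 -1.024 1.99
v -3.629 -1.46 1.942
v -3.305 -0.671 0.436
v -3.342 -0.791 2.001
v -3.678 -0.617 0.431
v -3.716 -0.737 1.996
v -4.029 -0.757 0.412
v -4.067 -0.877 1.977
v -4.262 -1.053 0.383
v -4.3 -1.173 1.948
v -4.316 -1.426 0.354
v -4.353 -1.546 1.919
v -4.175 -1.776 0.33
v -4.213 -1.896 1.895
v -3.878 -2.009 0.319
v -3.915 -2.129 1.884
v -3.504 -2.063 0.324
v -3.542 -2.183 1.889
v -3.153 -1.923 0.343
v -3.191 -2.043 1.908
v -2.92 -1.627 0.372
v -2.958 -1.747 1.937
v -2.867 -1.254 0.401
v -2.904 -1.374 1.966
v -4.992 2.769 3.48
v -4.328 4.442 4.675
v -4.585 3.468 2.276
v -3.921 5.14 3.471
v -3.819 2.24 3.569
v -3.155 3.912 4.764
v -3.412 2.938 2.365
v -2.748 4.611 3.56
v -2.74 2.318 -1.326
v -2.85 0.956 -0.264
v -2.105 3.08 -0.282
v -2.215 1.719 0.779
v -1.845 2.001 -1.639
v -1.955 0.64 -0.578
v -1.21 2.764 -0.596
v -1.32 1.402 0.466
v 2.926 -0.226 1.902
v 3.467 0.155 2.131
v 2.134 0.146 3.158
v 3.327 0.341 1.987
v 3.126 0.441 1.831
v 2.895 0.439 1.686
v 2.669 0.336 1.574
v 2.481 0.147 1.511
v 2.361 -0.098 1.509
v 2.328 -0.363 1.566
v 2.385 -0.607 1.674
v 2.525 -0.793 1.817
v 2.725 -0.893 1.974
v 2.957 -0.891 2.119
v 3.183 -0.788 2.231
v 3.371 -0.599 2.293
v 3.49 -0.354 2.296
v 3.524 -0.089 2.239
v 3.392 -2.656 2.081
v 4.155 -2.421 2.526
v 3.265 -3.859 2.934
v 4.028 -3.624 3.379
v 3.268 -3.125 3.479
v 3.347 -2.381 2.952
v 4.073 -3.899 2.508
v 4.152 -3.155 1.981
v 4.577 -3.189 2.791
v 4.079 -2.71 3.391
v 3.341 -3.57 2.069
v 2.843 -3.091 2.669
v 3.785 -2.433 2.228
v 3.635 -3.847 3.232
v 3.188 -3.554 3.29
v 3.637 -3.415 3.552
v 3.31 -2.41 2.479
v 3.758 -2.271 2.741
v 3.237 -2.685 3.301
v 3.662 -4.009 2.719
v 4.11 -3.87 2.981
v 3.783 -2.865 1.908
v 4.232 -2.726 2.17
v 4.183 -3.595 2.159
v 4.481 -2.746 2.646
v 4.406 -3.453 3.147
v 4.433 -3.615 2.635
v 4.479 -3.178 2.325
v 4.189 -2.465 2.999
v 4.114 -3.172 3.5
v 3.667 -2.878 3.559
v 3.713 -2.442 3.249
v 4.436 -2.916 3.154
v 3.306 -3.108 1.96
v 3.231 -3.815 2.461
v 3.707 -3.838 2.211
v 3.753 -3.402 1.901
v 3.014 -2.827 2.313
v 2.939 -3.534 2.814
v 2.941 -3.102 3.135
v 2.987 -2.665 2.825
v 2.984 -3.364 2.306
f 2 1 5
f 2 5 3
f 3 5 6
f 3 6 4
f 5 1 7
f 5 7 6
f 6 7 8
f 6 8 4
f 7 1 9
f 7 9 8
f 8 9 10
f 8 10 4
f 9 1 11
f 9 11 10
f 10 11 12
f 10 12 4
f 11 1 13
f 11 13 12
f 12 13 14
f 12 14 4
f 13 1 15
f 13 15 14
f 14 15 16
f 14 16 4
f 15 1 17
f 15 17 16
f 16 17 18
f 16 18 4
f 17 1 19
f 17 19 18
f 18 19 20
f 18 20 4
f 19 1 21
f 19 21 20
f 20 21 22
f 20 22 4
f 21 1 23
f 21 23 22
f 22 23 24
f 22 24 4
f 23 1 25
f 23 25 24
f 24 25 26
f 24 26 4
f 25 1 2
f 25 2 26
f 26 2 3
f 26 3 4
f 28 30 27
f 31 28 27
f 27 30 29
f 29 31 27
f 28 34 30
f 32 28 31
f 32 34 28
f 30 34 29
f 33 31 29
f 29 34 33
f 33 32 31
f 34 32 33
f 36 38 35
f 39 36 35
f 35 38 37
f 37 39 35
f 36 42 38
f 40 36 39
f 40 42 36
f 38 42 37
f 41 39 37
f 37 42 41
f 41 40 39
f 42 40 41
f 44 43 46
f 44 46 45
f 46 43 47
f 46 47 45
f 47 43 48
f 47 48 45
f 48 43 49
f 48 49 45
f 49 43 50
f 49 50 45
f 50 43 51
f 50 51 45
f 51 43 52
f 51 52 45
f 52 43 53
f 52 53 45
f 53 43 54
f 53 54 45
f 54 43 55
f 54 55 45
f 55 43 56
f 55 56 45
f 56 43 57
f 56 57 45
f 57 43 58
f 57 58 45
f 58 43 59
f 58 59 45
f 59 43 60
f 59 60 45
f 60 43 44
f 60 44 45
f 61 98 77
f 98 72 101
f 77 101 66
f 98 101 77
f 61 77 73
f 77 66 78
f 73 78 62
f 77 78 73
f 61 73 82
f 73 62 83
f 82 83 68
f 73 83 82
f 61 82 94
f 82 68 97
f 94 97 71
f 82 97 94
f 61 94 98
f 94 71 102
f 98 102 72
f 94 102 98
f 62 78 89
f 78 66 92
f 89 92 70
f 78 92 89
f 66 101 79
f 101 72 100
f 79 100 65
f 101 100 79
f 72 102 99
f 102 71 95
f 99 95 63
f 102 95 99
f 71 97 96
f 97 68 84
f 96 84 67
f 97 84 96
f 68 83 88
f 83 62 85
f 88 85 69
f 83 85 88
f 64 90 76
f 90 70 91
f 76 91 65
f 90 91 76
f 64 76 74
f 76 65 75
f 74 75 63
f 76 75 74
f 64 74 81
f 74 63 80
f 81 80 67
f 74 80 81
f 64 81 86
f 81 67 87
f 86 87 69
f 81 87 86
f 64 86 90
f 86 69 93
f 90 93 70
f 86 93 90
f 65 91 79
f 91 70 92
f 79 92 66
f 91 92 79
f 63 75 99
f 75 65 100
f 99 100 72
f 75 100 99
f 67 80 96
f 80 63 95
f 96 95 71
f 80 95 96
f 69 87 88
f 87 67 84
f 88 84 68
f 87 84 88
f 70 93 89
f 93 69 85
f 89 85 62
f 93 85 89



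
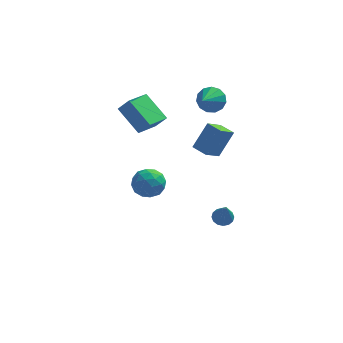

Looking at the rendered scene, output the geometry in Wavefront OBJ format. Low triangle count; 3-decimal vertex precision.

v -1.434 -3.24 1.346
v -0.603 -2.687 1.31
v -0.557 -4.573 1.09
v 0.274 -4.02 1.054
v -0.214 -4.133 1.918
v -0.756 -3.308 2.076
v -0.404 -3.952 0.324
v -0.946 -3.127 0.482
v 0.034 -3.127 0.678
v 0.151 -3.239 1.664
v -1.311 -4.021 0.736
v -1.194 -4.133 1.722
v -1.095 -2.846 1.35
v -0.065 -4.414 1.05
v -0.352 -4.48 1.558
v 0.137 -4.155 1.537
v -1.185 -3.211 1.801
v -0.697 -2.887 1.78
v -0.469 -3.737 2.137
v -0.463 -4.373 0.62
v 0.025 -4.049 0.599
v -1.297 -3.105 0.863
v -0.808 -2.78 0.842
v -0.691 -3.523 0.263
v -0.232 -2.78 0.958
v 0.283 -3.564 0.808
v -0.116 -3.523 0.378
v -0.434 -3.039 0.471
v -0.164 -2.846 1.537
v 0.351 -3.63 1.387
v 0.065 -3.696 1.895
v -0.254 -3.211 1.988
v 0.21 -3.104 1.166
v -1.511 -3.63 1.013
v -0.996 -4.414 0.863
v -0.906 -4.049 0.412
v -1.225 -3.564 0.505
v -1.443 -3.696 1.592
v -0.928 -4.48 1.442
v -0.726 -4.221 1.929
v -1.044 -3.737 2.022
v -1.37 -4.156 1.234
v -1.318 0.168 2.462
v -2.51 1.289 3.646
v -0.432 1.478 2.111
v -1.624 2.6 3.295
v -0.676 -0.04 3.305
v -1.868 1.082 4.489
v 0.21 1.271 2.954
v -0.982 2.392 4.138
v 2.625 3.868 2.714
v 3.096 4.14 3.443
v 2.135 2.592 3.506
v 2.629 4.347 3.488
v 2.161 4.402 3.286
v 1.84 4.287 2.903
v 1.768 4.04 2.46
v 1.969 3.738 2.097
v 2.377 3.477 1.931
v 2.865 3.34 2.012
v 3.276 3.371 2.317
v 3.481 3.56 2.747
v 3.414 3.846 3.167
v 3.402 -0.017 -4.484
v 3.938 0.305 -4.346
v 3.578 -1.043 -2.776
v 3.694 0.484 -4.213
v 3.371 0.53 -4.152
v 3.057 0.429 -4.18
v 2.835 0.208 -4.29
v 2.765 -0.072 -4.451
v 2.866 -0.338 -4.621
v 3.11 -0.518 -4.755
v 3.433 -0.563 -4.815
v 3.747 -0.462 -4.787
v 3.969 -0.242 -4.678
v 4.039 0.039 -4.516
v 2.353 3.027 -0.89
v 1.617 2.168 -0.135
v 3.174 3.691 0.666
v 2.438 2.831 1.421
v 3.122 2.289 -0.981
v 2.386 1.429 -0.226
v 3.943 2.952 0.575
v 3.207 2.093 1.33
f 1 38 17
f 38 12 41
f 17 41 6
f 38 41 17
f 1 17 13
f 17 6 18
f 13 18 2
f 17 18 13
f 1 13 22
f 13 2 23
f 22 23 8
f 13 23 22
f 1 22 34
f 22 8 37
f 34 37 11
f 22 37 34
f 1 34 38
f 34 11 42
f 38 42 12
f 34 42 38
f 2 18 29
f 18 6 32
f 29 32 10
f 18 32 29
f 6 41 19
f 41 12 40
f 19 40 5
f 41 40 19
f 12 42 39
f 42 11 35
f 39 35 3
f 42 35 39
f 11 37 36
f 37 8 24
f 36 24 7
f 37 24 36
f 8 23 28
f 23 2 25
f 28 25 9
f 23 25 28
f 4 30 16
f 30 10 31
f 16 31 5
f 30 31 16
f 4 16 14
f 16 5 15
f 14 15 3
f 16 15 14
f 4 14 21
f 14 3 20
f 21 20 7
f 14 20 21
f 4 21 26
f 21 7 27
f 26 27 9
f 21 27 26
f 4 26 30
f 26 9 33
f 30 33 10
f 26 33 30
f 5 31 19
f 31 10 32
f 19 32 6
f 31 32 19
f 3 15 39
f 15 5 40
f 39 40 12
f 15 40 39
f 7 20 36
f 20 3 35
f 36 35 11
f 20 35 36
f 9 27 28
f 27 7 24
f 28 24 8
f 27 24 28
f 10 33 29
f 33 9 25
f 29 25 2
f 33 25 29
f 44 46 43
f 47 44 43
f 43 46 45
f 45 47 43
f 44 50 46
f 48 44 47
f 48 50 44
f 46 50 45
f 49 47 45
f 45 50 49
f 49 48 47
f 50 48 49
f 52 51 54
f 52 54 53
f 54 51 55
f 54 55 53
f 55 51 56
f 55 56 53
f 56 51 57
f 56 57 53
f 57 51 58
f 57 58 53
f 58 51 59
f 58 59 53
f 59 51 60
f 59 60 53
f 60 51 61
f 60 61 53
f 61 51 62
f 61 62 53
f 62 51 63
f 62 63 53
f 63 51 52
f 63 52 53
f 65 64 67
f 65 67 66
f 67 64 68
f 67 68 66
f 68 64 69
f 68 69 66
f 69 64 70
f 69 70 66
f 70 64 71
f 70 71 66
f 71 64 72
f 71 72 66
f 72 64 73
f 72 73 66
f 73 64 74
f 73 74 66
f 74 64 75
f 74 75 66
f 75 64 76
f 75 76 66
f 76 64 77
f 76 77 66
f 77 64 65
f 77 65 66
f 79 81 78
f 82 79 78
f 78 81 80
f 80 82 78
f 79 85 81
f 83 79 82
f 83 85 79
f 81 85 80
f 84 82 80
f 80 85 84
f 84 83 82
f 85 83 84



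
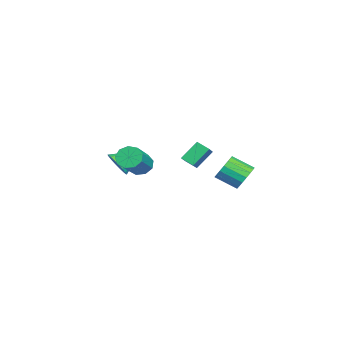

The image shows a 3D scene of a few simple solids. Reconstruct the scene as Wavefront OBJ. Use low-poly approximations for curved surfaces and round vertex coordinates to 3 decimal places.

v -3.526 2.654 -2.215
v -2.721 2.74 -1.799
v -2.969 1.453 -1.05
v -3.774 1.366 -1.465
v -2.997 2.948 -1.535
v -3.246 1.66 -0.785
v -3.395 3.088 -1.426
v -3.644 1.801 -0.676
v -3.823 3.128 -1.498
v -4.071 1.841 -0.748
v -4.182 3.06 -1.734
v -4.431 1.773 -0.984
v -4.392 2.899 -2.08
v -4.64 1.612 -1.331
v -4.402 2.682 -2.457
v -4.651 1.394 -1.708
v -4.212 2.458 -2.779
v -4.461 1.171 -2.029
v -3.865 2.279 -2.971
v -4.114 0.991 -2.222
v -3.44 2.185 -2.99
v -3.689 0.898 -2.241
v -3.035 2.199 -2.832
v -3.283 0.912 -2.082
v -2.742 2.318 -2.532
v -2.99 1.03 -1.782
v -2.628 2.513 -2.159
v -2.877 1.226 -1.41
v -3.165 0.127 0.473
v -2.029 0.014 1.154
v -2.857 0.825 0.075
v -1.721 0.712 0.757
v -2.619 -0.712 -0.577
v -1.483 -0.825 0.105
v -2.311 -0.014 -0.974
v -1.175 -0.127 -0.293
v 2.284 -2.692 1.193
v 2.69 -2.86 0.572
v 4.422 -3.236 1.807
v 4.016 -3.068 2.427
v 2.726 -2.352 0.677
v 4.458 -2.728 1.911
v 2.555 -2.003 1.022
v 4.287 -2.379 2.257
v 2.258 -1.976 1.448
v 3.99 -2.353 2.682
v 1.972 -2.285 1.754
v 3.705 -2.661 2.988
v 1.833 -2.784 1.798
v 3.565 -3.16 3.032
v 1.905 -3.24 1.558
v 3.637 -3.616 2.793
v 2.154 -3.439 1.148
v 3.886 -3.815 2.382
v 2.464 -3.289 0.759
v 4.196 -3.665 1.993
v -2.618 -4.511 -1.013
v -1.96 -4.584 -0.404
v -3.262 -3.249 -0.167
v -1.807 -4.327 -0.67
v -1.814 -4.107 -1.004
v -1.981 -3.966 -1.34
v -2.274 -3.933 -1.612
v -2.635 -4.015 -1.764
v -2.993 -4.195 -1.768
v -3.276 -4.437 -1.623
v -3.43 -4.694 -1.357
v -3.422 -4.915 -1.022
v -3.256 -5.055 -0.686
v -2.963 -5.088 -0.415
v -2.602 -5.006 -0.262
v -2.244 -4.827 -0.258
f 2 1 5
f 2 5 3
f 3 5 6
f 3 6 4
f 5 1 7
f 5 7 6
f 6 7 8
f 6 8 4
f 7 1 9
f 7 9 8
f 8 9 10
f 8 10 4
f 9 1 11
f 9 11 10
f 10 11 12
f 10 12 4
f 11 1 13
f 11 13 12
f 12 13 14
f 12 14 4
f 13 1 15
f 13 15 14
f 14 15 16
f 14 16 4
f 15 1 17
f 15 17 16
f 16 17 18
f 16 18 4
f 17 1 19
f 17 19 18
f 18 19 20
f 18 20 4
f 19 1 21
f 19 21 20
f 20 21 22
f 20 22 4
f 21 1 23
f 21 23 22
f 22 23 24
f 22 24 4
f 23 1 25
f 23 25 24
f 24 25 26
f 24 26 4
f 25 1 27
f 25 27 26
f 26 27 28
f 26 28 4
f 27 1 2
f 27 2 28
f 28 2 3
f 28 3 4
f 30 32 29
f 33 30 29
f 29 32 31
f 31 33 29
f 30 36 32
f 34 30 33
f 34 36 30
f 32 36 31
f 35 33 31
f 31 36 35
f 35 34 33
f 36 34 35
f 38 37 41
f 38 41 39
f 39 41 42
f 39 42 40
f 41 37 43
f 41 43 42
f 42 43 44
f 42 44 40
f 43 37 45
f 43 45 44
f 44 45 46
f 44 46 40
f 45 37 47
f 45 47 46
f 46 47 48
f 46 48 40
f 47 37 49
f 47 49 48
f 48 49 50
f 48 50 40
f 49 37 51
f 49 51 50
f 50 51 52
f 50 52 40
f 51 37 53
f 51 53 52
f 52 53 54
f 52 54 40
f 53 37 55
f 53 55 54
f 54 55 56
f 54 56 40
f 55 37 38
f 55 38 56
f 56 38 39
f 56 39 40
f 58 57 60
f 58 60 59
f 60 57 61
f 60 61 59
f 61 57 62
f 61 62 59
f 62 57 63
f 62 63 59
f 63 57 64
f 63 64 59
f 64 57 65
f 64 65 59
f 65 57 66
f 65 66 59
f 66 57 67
f 66 67 59
f 67 57 68
f 67 68 59
f 68 57 69
f 68 69 59
f 69 57 70
f 69 70 59
f 70 57 71
f 70 71 59
f 71 57 72
f 71 72 59
f 72 57 58
f 72 58 59



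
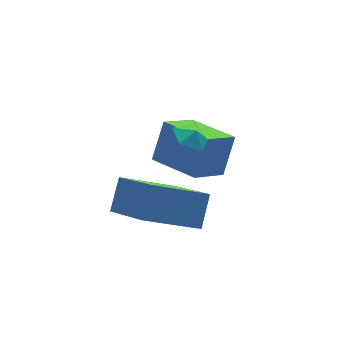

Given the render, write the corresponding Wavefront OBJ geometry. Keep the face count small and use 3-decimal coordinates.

v -3.067 0.127 2.082
v -2.605 0.737 2.02
v -2.075 -0.617 2.14
v -1.613 -0.007 2.078
v -2.026 -0.113 2.716
v -2.64 0.348 2.68
v -2.04 -0.228 1.48
v -2.654 0.233 1.444
v -1.971 0.518 1.648
v -1.962 0.589 2.412
v -2.718 -0.469 1.748
v -2.709 -0.398 2.512
v -2.736 -2.286 0.026
v -4.542 -2.136 0.894
v -3.074 -0.405 -1.002
v -4.88 -0.255 -0.133
v -2.22 -1.665 0.993
v -4.026 -1.515 1.862
v -2.558 0.216 -0.034
v -4.364 0.366 0.834
v -1.932 0.299 0.133
v -1.388 0.688 1.52
v -2.718 1.955 -0.024
v -2.174 2.344 1.364
v -0.766 0.796 -0.464
v -0.222 1.185 0.924
v -1.552 2.452 -0.62
v -1.008 2.841 0.767
f 1 12 6
f 1 6 2
f 1 2 8
f 1 8 11
f 1 11 12
f 2 6 10
f 6 12 5
f 12 11 3
f 11 8 7
f 8 2 9
f 4 10 5
f 4 5 3
f 4 3 7
f 4 7 9
f 4 9 10
f 5 10 6
f 3 5 12
f 7 3 11
f 9 7 8
f 10 9 2
f 14 16 13
f 17 14 13
f 13 16 15
f 15 17 13
f 14 20 16
f 18 14 17
f 18 20 14
f 16 20 15
f 19 17 15
f 15 20 19
f 19 18 17
f 20 18 19
f 22 24 21
f 25 22 21
f 21 24 23
f 23 25 21
f 22 28 24
f 26 22 25
f 26 28 22
f 24 28 23
f 27 25 23
f 23 28 27
f 27 26 25
f 28 26 27



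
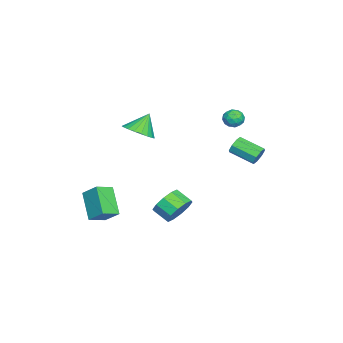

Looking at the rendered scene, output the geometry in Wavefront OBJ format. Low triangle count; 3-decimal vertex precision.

v 2.815 -2.783 -3.171
v 1.602 -3.478 -1.898
v 3.154 -1.893 -2.361
v 1.942 -2.588 -1.089
v 3.618 -3.452 -2.771
v 2.406 -4.147 -1.499
v 3.958 -2.562 -1.962
v 2.745 -3.257 -0.689
v -1.492 4.659 0.412
v -1.299 4.409 -0.11
v -1.635 2.991 0.446
v -1.828 3.241 0.968
v -0.957 4.452 0.206
v -1.293 3.033 0.761
v -0.929 4.616 0.642
v -1.265 3.197 1.197
v -1.23 4.805 0.943
v -1.566 3.387 1.499
v -1.685 4.909 0.934
v -2.021 3.491 1.49
v -2.027 4.867 0.619
v -2.363 3.448 1.174
v -2.055 4.703 0.183
v -2.391 3.284 0.738
v -1.754 4.513 -0.119
v -2.09 3.095 0.437
v -3.323 -2.596 0.403
v -2.617 -1.87 0.526
v -4.017 -2.124 1.597
v -2.904 -1.674 0.282
v -3.263 -1.637 0.059
v -3.632 -1.767 -0.105
v -3.948 -2.04 -0.18
v -4.156 -2.409 -0.155
v -4.219 -2.81 -0.034
v -4.128 -3.174 0.163
v -3.898 -3.439 0.402
v -3.568 -3.557 0.64
v -3.195 -3.51 0.838
v -2.845 -3.304 0.96
v -2.577 -2.976 0.986
v -2.439 -2.582 0.911
v -2.453 -2.191 0.748
v 2.383 1.204 -2.152
v 3.122 1.285 -1.529
v 2.777 0.418 -1.006
v 2.037 0.336 -1.628
v 2.661 1.6 -1.311
v 2.315 0.733 -0.788
v 2.093 1.764 -1.415
v 1.748 0.897 -0.891
v 1.636 1.713 -1.799
v 1.291 0.846 -1.276
v 1.464 1.468 -2.319
v 1.119 0.601 -1.795
v 1.643 1.122 -2.774
v 1.298 0.255 -2.251
v 2.105 0.807 -2.992
v 1.759 -0.06 -2.469
v 2.672 0.643 -2.889
v 2.327 -0.224 -2.365
v 3.129 0.694 -2.504
v 2.784 -0.173 -1.981
v 3.301 0.939 -1.985
v 2.956 0.072 -1.461
v -3.771 3.228 2.455
v -3.127 3.14 2.327
v -4.013 2.42 1.793
v -3.369 2.332 1.665
v -3.61 2.185 2.264
v -3.461 2.684 2.673
v -3.679 2.876 1.447
v -3.53 3.375 1.856
v -3.07 2.923 1.704
v -3.028 2.496 2.209
v -4.112 3.064 1.911
v -4.07 2.637 2.416
v -3.428 3.255 2.449
v -3.712 2.305 1.671
v -3.854 2.219 2.023
v -3.475 2.167 1.948
v -3.624 2.987 2.653
v -3.246 2.935 2.577
v -3.529 2.374 2.54
v -3.894 2.625 1.543
v -3.516 2.573 1.467
v -3.665 3.393 2.172
v -3.286 3.341 2.097
v -3.611 3.186 1.58
v -3.016 3.075 2.007
v -3.158 2.601 1.618
v -3.341 2.92 1.49
v -3.253 3.213 1.731
v -2.991 2.825 2.304
v -3.133 2.35 1.915
v -3.275 2.263 2.267
v -3.187 2.557 2.508
v -2.958 2.697 1.938
v -4.007 3.21 2.205
v -4.149 2.735 1.816
v -3.953 3.003 1.612
v -3.865 3.297 1.853
v -3.982 2.959 2.502
v -4.124 2.485 2.113
v -3.887 2.347 2.389
v -3.799 2.64 2.63
v -4.182 2.863 2.182
f 2 4 1
f 5 2 1
f 1 4 3
f 3 5 1
f 2 8 4
f 6 2 5
f 6 8 2
f 4 8 3
f 7 5 3
f 3 8 7
f 7 6 5
f 8 6 7
f 10 9 13
f 10 13 11
f 11 13 14
f 11 14 12
f 13 9 15
f 13 15 14
f 14 15 16
f 14 16 12
f 15 9 17
f 15 17 16
f 16 17 18
f 16 18 12
f 17 9 19
f 17 19 18
f 18 19 20
f 18 20 12
f 19 9 21
f 19 21 20
f 20 21 22
f 20 22 12
f 21 9 23
f 21 23 22
f 22 23 24
f 22 24 12
f 23 9 25
f 23 25 24
f 24 25 26
f 24 26 12
f 25 9 10
f 25 10 26
f 26 10 11
f 26 11 12
f 28 27 30
f 28 30 29
f 30 27 31
f 30 31 29
f 31 27 32
f 31 32 29
f 32 27 33
f 32 33 29
f 33 27 34
f 33 34 29
f 34 27 35
f 34 35 29
f 35 27 36
f 35 36 29
f 36 27 37
f 36 37 29
f 37 27 38
f 37 38 29
f 38 27 39
f 38 39 29
f 39 27 40
f 39 40 29
f 40 27 41
f 40 41 29
f 41 27 42
f 41 42 29
f 42 27 43
f 42 43 29
f 43 27 28
f 43 28 29
f 45 44 48
f 45 48 46
f 46 48 49
f 46 49 47
f 48 44 50
f 48 50 49
f 49 50 51
f 49 51 47
f 50 44 52
f 50 52 51
f 51 52 53
f 51 53 47
f 52 44 54
f 52 54 53
f 53 54 55
f 53 55 47
f 54 44 56
f 54 56 55
f 55 56 57
f 55 57 47
f 56 44 58
f 56 58 57
f 57 58 59
f 57 59 47
f 58 44 60
f 58 60 59
f 59 60 61
f 59 61 47
f 60 44 62
f 60 62 61
f 61 62 63
f 61 63 47
f 62 44 64
f 62 64 63
f 63 64 65
f 63 65 47
f 64 44 45
f 64 45 65
f 65 45 46
f 65 46 47
f 66 103 82
f 103 77 106
f 82 106 71
f 103 106 82
f 66 82 78
f 82 71 83
f 78 83 67
f 82 83 78
f 66 78 87
f 78 67 88
f 87 88 73
f 78 88 87
f 66 87 99
f 87 73 102
f 99 102 76
f 87 102 99
f 66 99 103
f 99 76 107
f 103 107 77
f 99 107 103
f 67 83 94
f 83 71 97
f 94 97 75
f 83 97 94
f 71 106 84
f 106 77 105
f 84 105 70
f 106 105 84
f 77 107 104
f 107 76 100
f 104 100 68
f 107 100 104
f 76 102 101
f 102 73 89
f 101 89 72
f 102 89 101
f 73 88 93
f 88 67 90
f 93 90 74
f 88 90 93
f 69 95 81
f 95 75 96
f 81 96 70
f 95 96 81
f 69 81 79
f 81 70 80
f 79 80 68
f 81 80 79
f 69 79 86
f 79 68 85
f 86 85 72
f 79 85 86
f 69 86 91
f 86 72 92
f 91 92 74
f 86 92 91
f 69 91 95
f 91 74 98
f 95 98 75
f 91 98 95
f 70 96 84
f 96 75 97
f 84 97 71
f 96 97 84
f 68 80 104
f 80 70 105
f 104 105 77
f 80 105 104
f 72 85 101
f 85 68 100
f 101 100 76
f 85 100 101
f 74 92 93
f 92 72 89
f 93 89 73
f 92 89 93
f 75 98 94
f 98 74 90
f 94 90 67
f 98 90 94



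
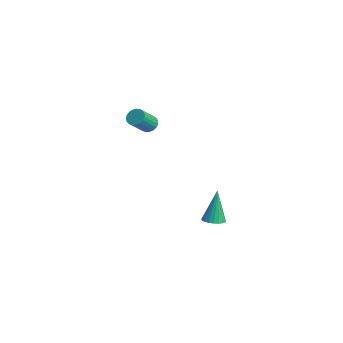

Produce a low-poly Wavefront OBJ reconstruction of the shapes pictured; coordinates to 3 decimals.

v -0.416 -0.468 -3.766
v -0.095 -0.942 -3.584
v -0.784 -0.032 -1.974
v 0.078 -0.762 -3.593
v 0.165 -0.531 -3.631
v 0.152 -0.29 -3.693
v 0.04 -0.079 -3.767
v -0.15 0.064 -3.841
v -0.387 0.115 -3.902
v -0.628 0.065 -3.939
v -0.833 -0.077 -3.947
v -0.966 -0.287 -3.923
v -1.004 -0.528 -3.872
v -0.94 -0.759 -3.802
v -0.786 -0.94 -3.726
v -0.568 -1.039 -3.657
v -0.323 -1.04 -3.607
v -2.348 -2.943 2.835
v -1.971 -3.121 2.541
v -1.696 -4.014 3.43
v -2.072 -3.837 3.725
v -1.871 -2.974 2.657
v -1.596 -3.867 3.546
v -1.853 -2.822 2.804
v -1.578 -3.715 3.693
v -1.921 -2.692 2.956
v -1.646 -3.585 3.846
v -2.063 -2.604 3.088
v -1.787 -3.497 3.977
v -2.253 -2.576 3.176
v -1.978 -3.469 4.065
v -2.461 -2.61 3.205
v -2.185 -3.504 4.094
v -2.648 -2.703 3.17
v -2.373 -3.596 4.059
v -2.784 -2.837 3.077
v -2.509 -3.73 3.967
v -2.844 -2.99 2.943
v -2.569 -3.883 3.832
v -2.818 -3.134 2.79
v -2.543 -4.027 3.679
v -2.711 -3.246 2.645
v -2.436 -4.139 3.534
v -2.542 -3.305 2.532
v -2.266 -4.198 3.422
v -2.338 -3.302 2.473
v -2.063 -4.195 3.362
v -2.136 -3.237 2.476
v -1.861 -4.13 3.365
f 2 1 4
f 2 4 3
f 4 1 5
f 4 5 3
f 5 1 6
f 5 6 3
f 6 1 7
f 6 7 3
f 7 1 8
f 7 8 3
f 8 1 9
f 8 9 3
f 9 1 10
f 9 10 3
f 10 1 11
f 10 11 3
f 11 1 12
f 11 12 3
f 12 1 13
f 12 13 3
f 13 1 14
f 13 14 3
f 14 1 15
f 14 15 3
f 15 1 16
f 15 16 3
f 16 1 17
f 16 17 3
f 17 1 2
f 17 2 3
f 19 18 22
f 19 22 20
f 20 22 23
f 20 23 21
f 22 18 24
f 22 24 23
f 23 24 25
f 23 25 21
f 24 18 26
f 24 26 25
f 25 26 27
f 25 27 21
f 26 18 28
f 26 28 27
f 27 28 29
f 27 29 21
f 28 18 30
f 28 30 29
f 29 30 31
f 29 31 21
f 30 18 32
f 30 32 31
f 31 32 33
f 31 33 21
f 32 18 34
f 32 34 33
f 33 34 35
f 33 35 21
f 34 18 36
f 34 36 35
f 35 36 37
f 35 37 21
f 36 18 38
f 36 38 37
f 37 38 39
f 37 39 21
f 38 18 40
f 38 40 39
f 39 40 41
f 39 41 21
f 40 18 42
f 40 42 41
f 41 42 43
f 41 43 21
f 42 18 44
f 42 44 43
f 43 44 45
f 43 45 21
f 44 18 46
f 44 46 45
f 45 46 47
f 45 47 21
f 46 18 48
f 46 48 47
f 47 48 49
f 47 49 21
f 48 18 19
f 48 19 49
f 49 19 20
f 49 20 21



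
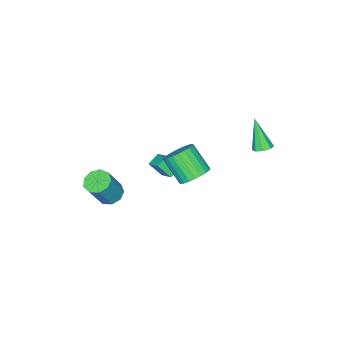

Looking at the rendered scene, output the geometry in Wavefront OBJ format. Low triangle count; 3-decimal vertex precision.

v 3.226 -3.754 -3.755
v 3.76 -3.19 -4.018
v 4.728 -3.282 -2.247
v 4.194 -3.846 -1.985
v 3.325 -2.94 -3.767
v 4.293 -3.032 -1.996
v 2.843 -3.071 -3.511
v 3.811 -3.163 -1.74
v 2.541 -3.522 -3.369
v 3.509 -3.614 -1.598
v 2.559 -4.081 -3.408
v 3.527 -4.173 -1.637
v 2.889 -4.487 -3.609
v 3.857 -4.579 -1.839
v 3.377 -4.551 -3.879
v 4.345 -4.642 -2.109
v 3.794 -4.241 -4.091
v 4.762 -4.333 -2.32
v 3.945 -3.704 -4.146
v 4.913 -3.795 -2.375
v 0.201 -2.759 -1.986
v 0.47 -1.909 -1.47
v -0.142 -2.106 -2.882
v 0.127 -1.256 -2.366
v 0.973 -2.804 -2.314
v 1.242 -1.954 -1.798
v 0.63 -2.151 -3.21
v 0.899 -1.301 -2.694
v 1.459 0.735 -0.964
v 2.402 0.731 -0.854
v 2.245 -0.538 0.454
v 1.301 -0.535 0.344
v 2.302 0.993 -0.612
v 2.145 -0.276 0.697
v 2.074 1.216 -0.424
v 1.916 -0.053 0.885
v 1.752 1.365 -0.317
v 1.594 0.096 0.991
v 1.385 1.419 -0.31
v 1.228 0.15 0.999
v 1.03 1.368 -0.401
v 0.872 0.099 0.907
v 0.74 1.221 -0.579
v 0.582 -0.048 0.73
v 0.559 1 -0.815
v 0.401 -0.269 0.493
v 0.515 0.738 -1.074
v 0.358 -0.531 0.234
v 0.615 0.476 -1.317
v 0.458 -0.793 -0.008
v 0.844 0.253 -1.505
v 0.686 -1.016 -0.196
v 1.166 0.104 -1.611
v 1.008 -1.165 -0.303
v 1.532 0.05 -1.619
v 1.375 -1.219 -0.31
v 1.888 0.101 -1.527
v 1.73 -1.168 -0.219
v 2.178 0.248 -1.35
v 2.02 -1.021 -0.041
v 2.359 0.469 -1.113
v 2.201 -0.8 0.195
v -0.373 3.825 1.887
v 0.004 3.39 1.755
v -0.767 2.955 3.633
v 0.204 3.732 1.971
v 0.067 4.129 2.138
v -0.328 4.347 2.157
v -0.749 4.26 2.019
v -0.949 3.918 1.803
v -0.812 3.521 1.636
v -0.417 3.302 1.617
f 2 1 5
f 2 5 3
f 3 5 6
f 3 6 4
f 5 1 7
f 5 7 6
f 6 7 8
f 6 8 4
f 7 1 9
f 7 9 8
f 8 9 10
f 8 10 4
f 9 1 11
f 9 11 10
f 10 11 12
f 10 12 4
f 11 1 13
f 11 13 12
f 12 13 14
f 12 14 4
f 13 1 15
f 13 15 14
f 14 15 16
f 14 16 4
f 15 1 17
f 15 17 16
f 16 17 18
f 16 18 4
f 17 1 19
f 17 19 18
f 18 19 20
f 18 20 4
f 19 1 2
f 19 2 20
f 20 2 3
f 20 3 4
f 22 24 21
f 25 22 21
f 21 24 23
f 23 25 21
f 22 28 24
f 26 22 25
f 26 28 22
f 24 28 23
f 27 25 23
f 23 28 27
f 27 26 25
f 28 26 27
f 30 29 33
f 30 33 31
f 31 33 34
f 31 34 32
f 33 29 35
f 33 35 34
f 34 35 36
f 34 36 32
f 35 29 37
f 35 37 36
f 36 37 38
f 36 38 32
f 37 29 39
f 37 39 38
f 38 39 40
f 38 40 32
f 39 29 41
f 39 41 40
f 40 41 42
f 40 42 32
f 41 29 43
f 41 43 42
f 42 43 44
f 42 44 32
f 43 29 45
f 43 45 44
f 44 45 46
f 44 46 32
f 45 29 47
f 45 47 46
f 46 47 48
f 46 48 32
f 47 29 49
f 47 49 48
f 48 49 50
f 48 50 32
f 49 29 51
f 49 51 50
f 50 51 52
f 50 52 32
f 51 29 53
f 51 53 52
f 52 53 54
f 52 54 32
f 53 29 55
f 53 55 54
f 54 55 56
f 54 56 32
f 55 29 57
f 55 57 56
f 56 57 58
f 56 58 32
f 57 29 59
f 57 59 58
f 58 59 60
f 58 60 32
f 59 29 61
f 59 61 60
f 60 61 62
f 60 62 32
f 61 29 30
f 61 30 62
f 62 30 31
f 62 31 32
f 64 63 66
f 64 66 65
f 66 63 67
f 66 67 65
f 67 63 68
f 67 68 65
f 68 63 69
f 68 69 65
f 69 63 70
f 69 70 65
f 70 63 71
f 70 71 65
f 71 63 72
f 71 72 65
f 72 63 64
f 72 64 65



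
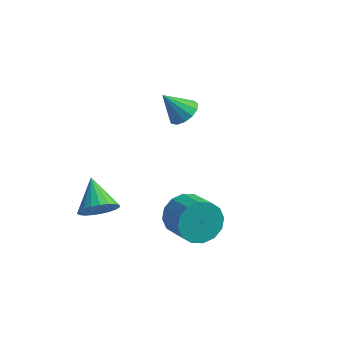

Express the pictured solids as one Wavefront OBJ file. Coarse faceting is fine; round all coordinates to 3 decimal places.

v -2.021 -1.777 0.04
v -1.231 -1.309 0.32
v -3.019 -0.643 0.96
v -1.325 -1.118 -0.018
v -1.539 -1.041 -0.346
v -1.837 -1.092 -0.607
v -2.167 -1.261 -0.756
v -2.471 -1.519 -0.768
v -2.697 -1.822 -0.64
v -2.807 -2.117 -0.394
v -2.78 -2.354 -0.074
v -2.622 -2.491 0.266
v -2.36 -2.504 0.567
v -2.04 -2.392 0.777
v -1.716 -2.174 0.859
v -1.444 -1.887 0.8
v -1.273 -1.581 0.609
v 1.644 -0.664 0.392
v 2.228 -0.545 -0.532
v 3.4 -1.356 0.103
v 2.816 -1.476 1.028
v 2.366 -0.095 -0.211
v 3.538 -0.906 0.424
v 2.311 0.203 0.271
v 3.482 -0.609 0.906
v 2.076 0.268 0.786
v 3.248 -0.544 1.421
v 1.726 0.083 1.196
v 2.898 -0.728 1.831
v 1.355 -0.302 1.39
v 2.526 -1.113 2.025
v 1.06 -0.784 1.317
v 2.232 -1.595 1.952
v 0.922 -1.234 0.996
v 2.094 -2.045 1.631
v 0.978 -1.531 0.514
v 2.149 -2.343 1.149
v 1.212 -1.596 -0.001
v 2.384 -2.408 0.634
v 1.562 -1.412 -0.411
v 2.734 -2.223 0.224
v 1.934 -1.027 -0.605
v 3.105 -1.838 0.03
v -0.84 4.112 2.689
v -0.196 3.707 2.996
v -1.7 3.688 3.931
v -0.17 4.138 3.161
v -0.356 4.56 3.177
v -0.696 4.841 3.037
v -1.081 4.89 2.787
v -1.39 4.692 2.506
v -1.524 4.31 2.282
v -1.44 3.866 2.188
v -1.166 3.499 2.253
v -0.788 3.328 2.456
v -0.427 3.405 2.733
f 2 1 4
f 2 4 3
f 4 1 5
f 4 5 3
f 5 1 6
f 5 6 3
f 6 1 7
f 6 7 3
f 7 1 8
f 7 8 3
f 8 1 9
f 8 9 3
f 9 1 10
f 9 10 3
f 10 1 11
f 10 11 3
f 11 1 12
f 11 12 3
f 12 1 13
f 12 13 3
f 13 1 14
f 13 14 3
f 14 1 15
f 14 15 3
f 15 1 16
f 15 16 3
f 16 1 17
f 16 17 3
f 17 1 2
f 17 2 3
f 19 18 22
f 19 22 20
f 20 22 23
f 20 23 21
f 22 18 24
f 22 24 23
f 23 24 25
f 23 25 21
f 24 18 26
f 24 26 25
f 25 26 27
f 25 27 21
f 26 18 28
f 26 28 27
f 27 28 29
f 27 29 21
f 28 18 30
f 28 30 29
f 29 30 31
f 29 31 21
f 30 18 32
f 30 32 31
f 31 32 33
f 31 33 21
f 32 18 34
f 32 34 33
f 33 34 35
f 33 35 21
f 34 18 36
f 34 36 35
f 35 36 37
f 35 37 21
f 36 18 38
f 36 38 37
f 37 38 39
f 37 39 21
f 38 18 40
f 38 40 39
f 39 40 41
f 39 41 21
f 40 18 42
f 40 42 41
f 41 42 43
f 41 43 21
f 42 18 19
f 42 19 43
f 43 19 20
f 43 20 21
f 45 44 47
f 45 47 46
f 47 44 48
f 47 48 46
f 48 44 49
f 48 49 46
f 49 44 50
f 49 50 46
f 50 44 51
f 50 51 46
f 51 44 52
f 51 52 46
f 52 44 53
f 52 53 46
f 53 44 54
f 53 54 46
f 54 44 55
f 54 55 46
f 55 44 56
f 55 56 46
f 56 44 45
f 56 45 46



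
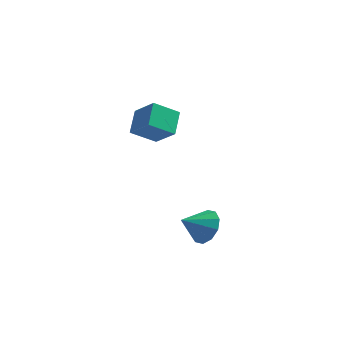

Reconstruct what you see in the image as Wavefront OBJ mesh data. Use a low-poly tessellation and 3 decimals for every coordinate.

v -0.306 2.387 4.206
v -0.425 3.656 5.07
v -1.476 3.012 3.127
v -1.595 4.281 3.991
v 0.855 3.079 3.349
v 0.736 4.348 4.213
v -0.315 3.704 2.27
v -0.434 4.973 3.134
v 3.882 -2.317 0.44
v 4.593 -2.437 1.175
v 2.918 -3.123 1.24
v 4.261 -1.91 1.307
v 3.785 -1.538 1.108
v 3.345 -1.464 0.653
v 3.111 -1.715 0.117
v 3.171 -2.196 -0.295
v 3.503 -2.723 -0.427
v 3.979 -3.095 -0.228
v 4.419 -3.17 0.227
v 4.653 -2.918 0.763
f 2 4 1
f 5 2 1
f 1 4 3
f 3 5 1
f 2 8 4
f 6 2 5
f 6 8 2
f 4 8 3
f 7 5 3
f 3 8 7
f 7 6 5
f 8 6 7
f 10 9 12
f 10 12 11
f 12 9 13
f 12 13 11
f 13 9 14
f 13 14 11
f 14 9 15
f 14 15 11
f 15 9 16
f 15 16 11
f 16 9 17
f 16 17 11
f 17 9 18
f 17 18 11
f 18 9 19
f 18 19 11
f 19 9 20
f 19 20 11
f 20 9 10
f 20 10 11



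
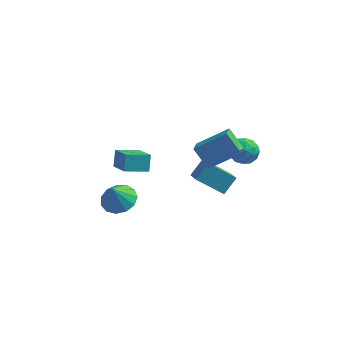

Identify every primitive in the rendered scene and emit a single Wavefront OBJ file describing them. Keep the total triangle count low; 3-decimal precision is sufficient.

v 2.011 0.73 1.558
v 2.397 1.378 2.018
v 3.263 0.422 0.942
v 3.649 1.07 1.402
v 3.363 0.344 1.816
v 2.589 0.534 2.197
v 3.071 1.266 0.763
v 2.297 1.456 1.144
v 3.052 1.709 1.527
v 3.232 1.139 2.177
v 2.428 0.661 0.783
v 2.608 0.091 1.433
v 2.094 1.081 1.842
v 3.566 0.719 1.118
v 3.397 0.292 1.361
v 3.624 0.673 1.631
v 2.207 0.585 1.947
v 2.434 0.966 2.218
v 3.001 0.358 2.099
v 3.226 0.834 0.742
v 3.453 1.215 1.013
v 2.036 1.127 1.329
v 2.263 1.508 1.599
v 2.659 1.442 0.861
v 2.706 1.656 1.824
v 3.442 1.475 1.462
v 3.102 1.59 1.086
v 2.648 1.702 1.31
v 2.812 1.321 2.206
v 3.548 1.14 1.844
v 3.38 0.714 2.087
v 2.925 0.826 2.311
v 3.197 1.516 1.918
v 2.112 0.66 1.116
v 2.848 0.479 0.754
v 2.735 0.974 0.649
v 2.28 1.086 0.873
v 2.218 0.325 1.498
v 2.954 0.144 1.136
v 3.012 0.098 1.65
v 2.558 0.21 1.874
v 2.463 0.284 1.042
v 1.723 1.269 -3.036
v 0.176 1.08 -1.833
v 1.255 2.066 -3.514
v -0.293 1.876 -2.31
v 2.253 2.064 -2.23
v 0.705 1.874 -1.026
v 1.784 2.86 -2.707
v 0.237 2.671 -1.504
v -5.008 3.153 -3.74
v -5.052 3.799 -2.838
v -3.736 3.828 -4.16
v -3.78 4.473 -3.258
v -4.1 1.987 -2.862
v -4.144 2.632 -1.96
v -2.828 2.661 -3.282
v -2.872 3.307 -2.38
v -3.016 -3.607 0.453
v -2.085 -3.994 0.512
v -3.264 -4.013 1.727
v -2.046 -3.455 0.691
v -2.315 -2.965 0.794
v -2.806 -2.678 0.79
v -3.364 -2.686 0.678
v -3.812 -2.987 0.495
v -4.006 -3.484 0.299
v -3.886 -4.021 0.151
v -3.49 -4.426 0.1
v -2.943 -4.571 0.16
v -2.419 -4.41 0.314
v 0.521 -0.637 3.124
v 0.55 -1.56 3.558
v 2.161 -0.065 4.232
v 2.189 -0.988 4.666
v 1.411 -1.112 2.054
v 1.439 -2.035 2.488
v 3.05 -0.54 3.162
v 3.079 -1.463 3.596
f 1 38 17
f 38 12 41
f 17 41 6
f 38 41 17
f 1 17 13
f 17 6 18
f 13 18 2
f 17 18 13
f 1 13 22
f 13 2 23
f 22 23 8
f 13 23 22
f 1 22 34
f 22 8 37
f 34 37 11
f 22 37 34
f 1 34 38
f 34 11 42
f 38 42 12
f 34 42 38
f 2 18 29
f 18 6 32
f 29 32 10
f 18 32 29
f 6 41 19
f 41 12 40
f 19 40 5
f 41 40 19
f 12 42 39
f 42 11 35
f 39 35 3
f 42 35 39
f 11 37 36
f 37 8 24
f 36 24 7
f 37 24 36
f 8 23 28
f 23 2 25
f 28 25 9
f 23 25 28
f 4 30 16
f 30 10 31
f 16 31 5
f 30 31 16
f 4 16 14
f 16 5 15
f 14 15 3
f 16 15 14
f 4 14 21
f 14 3 20
f 21 20 7
f 14 20 21
f 4 21 26
f 21 7 27
f 26 27 9
f 21 27 26
f 4 26 30
f 26 9 33
f 30 33 10
f 26 33 30
f 5 31 19
f 31 10 32
f 19 32 6
f 31 32 19
f 3 15 39
f 15 5 40
f 39 40 12
f 15 40 39
f 7 20 36
f 20 3 35
f 36 35 11
f 20 35 36
f 9 27 28
f 27 7 24
f 28 24 8
f 27 24 28
f 10 33 29
f 33 9 25
f 29 25 2
f 33 25 29
f 44 46 43
f 47 44 43
f 43 46 45
f 45 47 43
f 44 50 46
f 48 44 47
f 48 50 44
f 46 50 45
f 49 47 45
f 45 50 49
f 49 48 47
f 50 48 49
f 52 54 51
f 55 52 51
f 51 54 53
f 53 55 51
f 52 58 54
f 56 52 55
f 56 58 52
f 54 58 53
f 57 55 53
f 53 58 57
f 57 56 55
f 58 56 57
f 60 59 62
f 60 62 61
f 62 59 63
f 62 63 61
f 63 59 64
f 63 64 61
f 64 59 65
f 64 65 61
f 65 59 66
f 65 66 61
f 66 59 67
f 66 67 61
f 67 59 68
f 67 68 61
f 68 59 69
f 68 69 61
f 69 59 70
f 69 70 61
f 70 59 71
f 70 71 61
f 71 59 60
f 71 60 61
f 73 75 72
f 76 73 72
f 72 75 74
f 74 76 72
f 73 79 75
f 77 73 76
f 77 79 73
f 75 79 74
f 78 76 74
f 74 79 78
f 78 77 76
f 79 77 78

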